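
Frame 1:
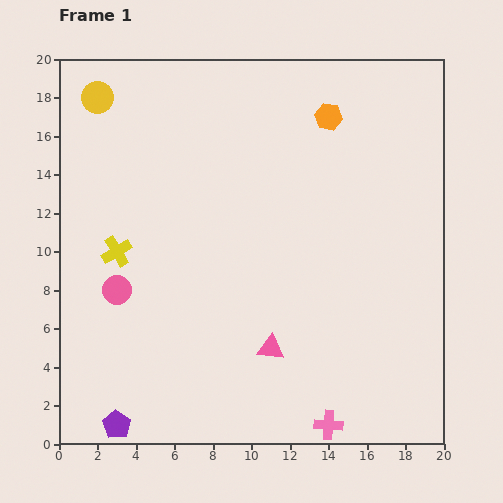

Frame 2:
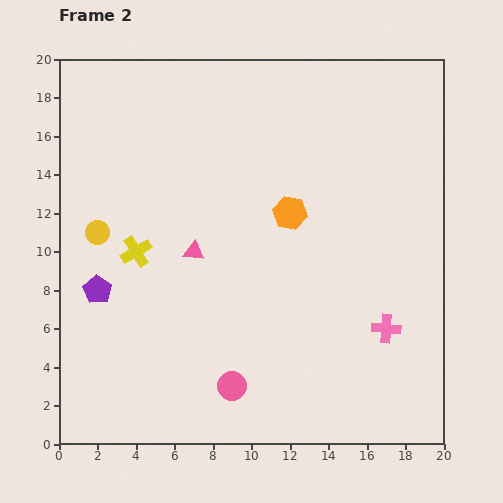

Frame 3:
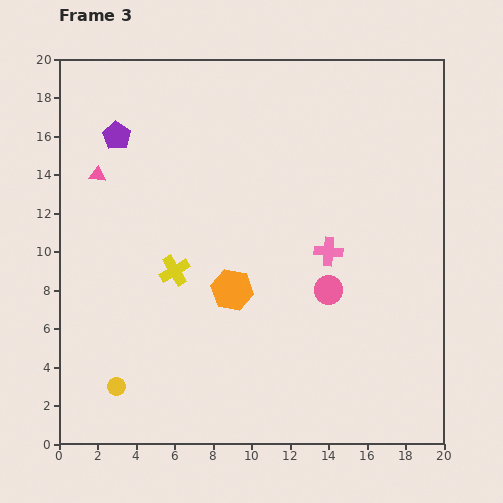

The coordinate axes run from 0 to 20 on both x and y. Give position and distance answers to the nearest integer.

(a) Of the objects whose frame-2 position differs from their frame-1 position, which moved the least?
the yellow cross

(moved 1)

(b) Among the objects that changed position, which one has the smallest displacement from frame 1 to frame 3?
the yellow cross

(moved 3)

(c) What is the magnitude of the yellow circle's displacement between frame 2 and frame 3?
8

The yellow circle moved from (2, 11) to (3, 3), a distance of √(1² + 8²) ≈ 8.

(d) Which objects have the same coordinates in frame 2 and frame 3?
none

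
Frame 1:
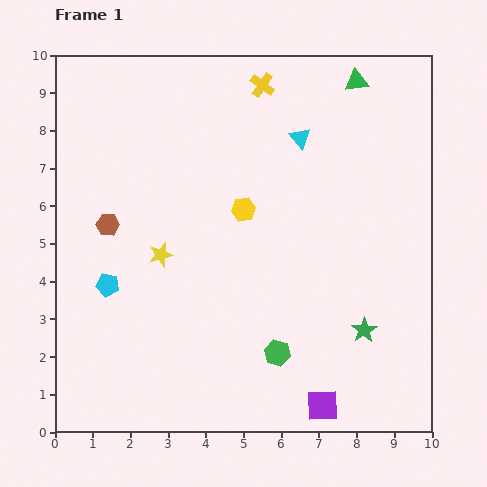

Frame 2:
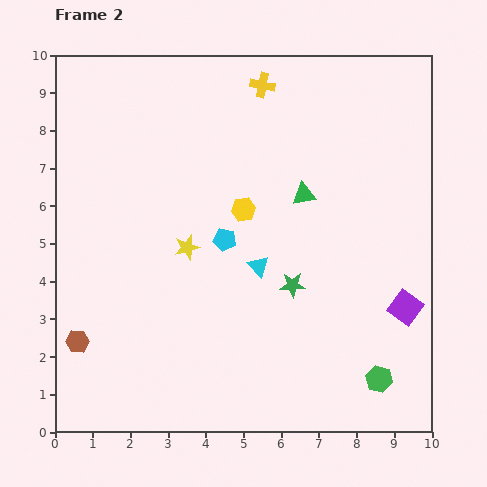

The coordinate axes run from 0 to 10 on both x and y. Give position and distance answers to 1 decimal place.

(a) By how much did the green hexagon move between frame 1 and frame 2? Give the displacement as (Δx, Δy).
(2.7, -0.7)

The green hexagon was at (5.9, 2.1) in frame 1 and (8.6, 1.4) in frame 2.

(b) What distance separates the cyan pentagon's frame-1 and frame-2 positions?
3.3

The cyan pentagon moved from (1.4, 3.9) to (4.5, 5.1), a distance of √(3.1² + 1.2²) ≈ 3.3.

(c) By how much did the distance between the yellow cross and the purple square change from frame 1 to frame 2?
-1.6

Distance in frame 1: 8.6. Distance in frame 2: 7.0.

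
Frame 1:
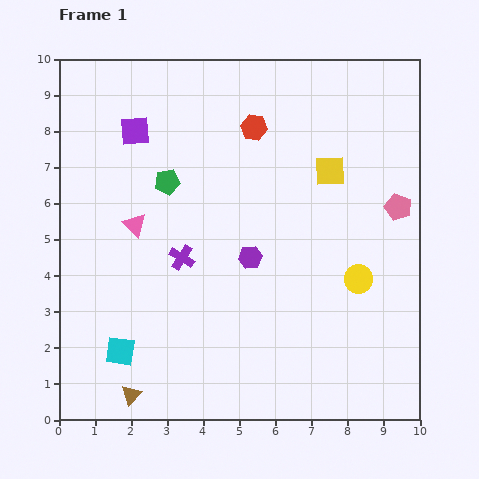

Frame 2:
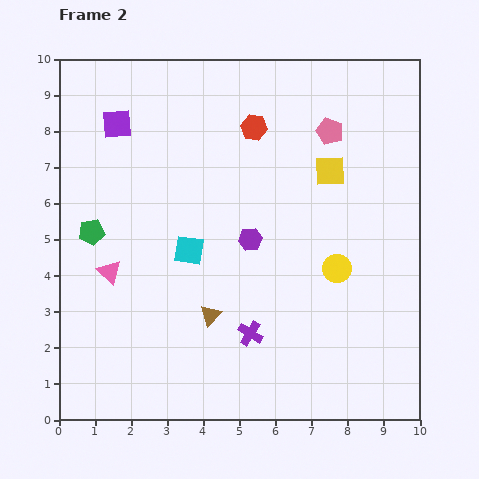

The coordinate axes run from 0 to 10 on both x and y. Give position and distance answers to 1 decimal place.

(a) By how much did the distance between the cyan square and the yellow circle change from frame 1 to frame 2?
-2.8

Distance in frame 1: 6.9. Distance in frame 2: 4.1.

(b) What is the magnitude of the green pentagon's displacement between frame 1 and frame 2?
2.5

The green pentagon moved from (3.0, 6.6) to (0.9, 5.2), a distance of √(2.1² + 1.4²) ≈ 2.5.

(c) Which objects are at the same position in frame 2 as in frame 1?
the yellow square, the red hexagon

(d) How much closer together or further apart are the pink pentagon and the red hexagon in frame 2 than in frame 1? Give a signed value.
-2.5

Distance in frame 1: 4.6. Distance in frame 2: 2.1.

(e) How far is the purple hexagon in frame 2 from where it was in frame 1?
0.5

The purple hexagon moved from (5.3, 4.5) to (5.3, 5.0), a distance of √(0.0² + 0.5²) ≈ 0.5.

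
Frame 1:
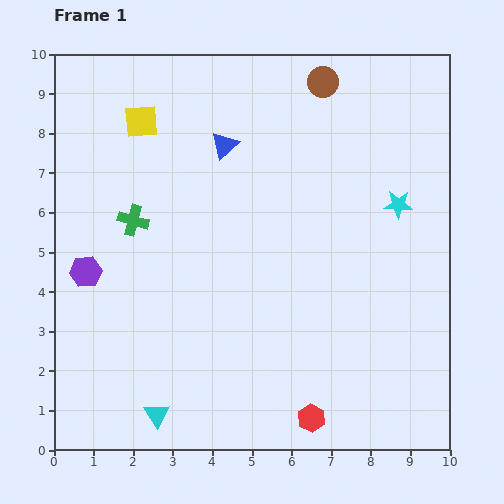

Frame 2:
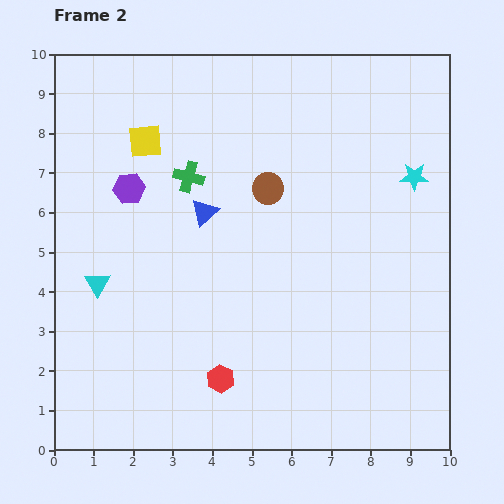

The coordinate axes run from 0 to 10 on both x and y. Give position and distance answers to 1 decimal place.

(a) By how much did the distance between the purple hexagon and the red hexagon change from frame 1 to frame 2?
-1.5

Distance in frame 1: 6.8. Distance in frame 2: 5.3.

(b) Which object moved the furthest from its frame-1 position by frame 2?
the cyan triangle

(moved 3.6; next 3.0)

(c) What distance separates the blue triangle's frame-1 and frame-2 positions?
1.8

The blue triangle moved from (4.3, 7.7) to (3.8, 6.0), a distance of √(0.5² + 1.7²) ≈ 1.8.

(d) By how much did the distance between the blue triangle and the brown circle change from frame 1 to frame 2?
-1.3

Distance in frame 1: 3.0. Distance in frame 2: 1.7.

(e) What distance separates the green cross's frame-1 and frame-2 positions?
1.8

The green cross moved from (2.0, 5.8) to (3.4, 6.9), a distance of √(1.4² + 1.1²) ≈ 1.8.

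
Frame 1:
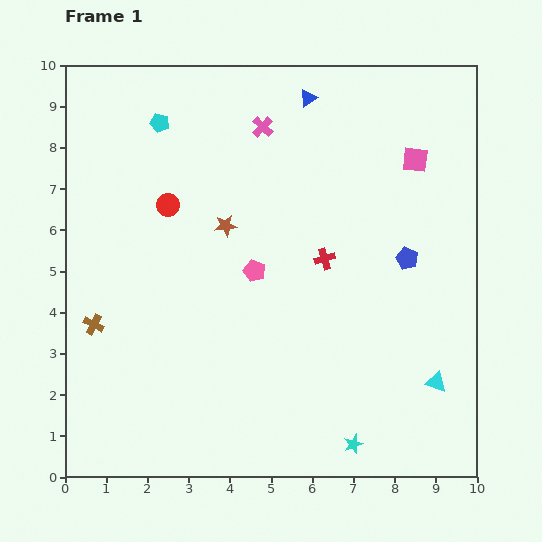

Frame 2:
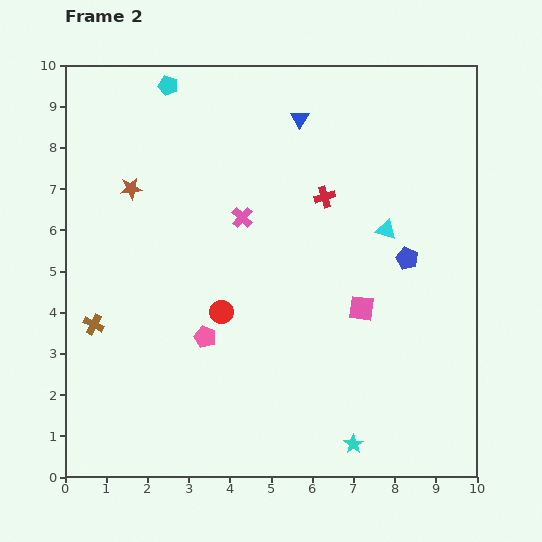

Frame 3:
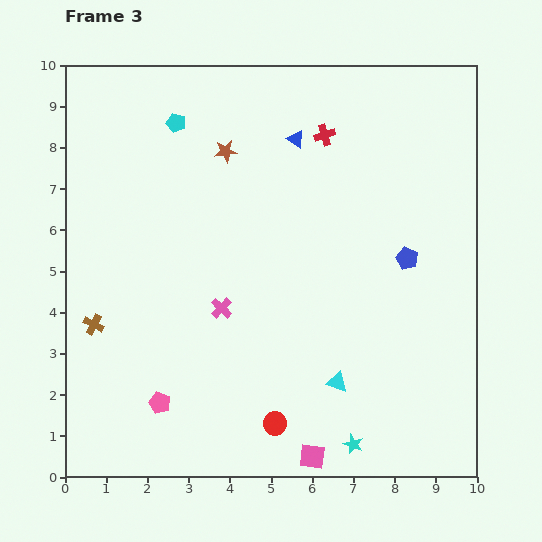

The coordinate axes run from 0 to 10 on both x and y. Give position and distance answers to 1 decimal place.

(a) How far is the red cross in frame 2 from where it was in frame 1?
1.5

The red cross moved from (6.3, 5.3) to (6.3, 6.8), a distance of √(0.0² + 1.5²) ≈ 1.5.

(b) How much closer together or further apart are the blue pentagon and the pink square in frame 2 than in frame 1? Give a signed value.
-0.8

Distance in frame 1: 2.4. Distance in frame 2: 1.6.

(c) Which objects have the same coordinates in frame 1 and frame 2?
the brown cross, the blue pentagon, the cyan star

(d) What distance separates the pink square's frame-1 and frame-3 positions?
7.6

The pink square moved from (8.5, 7.7) to (6.0, 0.5), a distance of √(2.5² + 7.2²) ≈ 7.6.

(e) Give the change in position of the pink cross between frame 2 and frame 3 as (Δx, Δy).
(-0.5, -2.2)

The pink cross was at (4.3, 6.3) in frame 2 and (3.8, 4.1) in frame 3.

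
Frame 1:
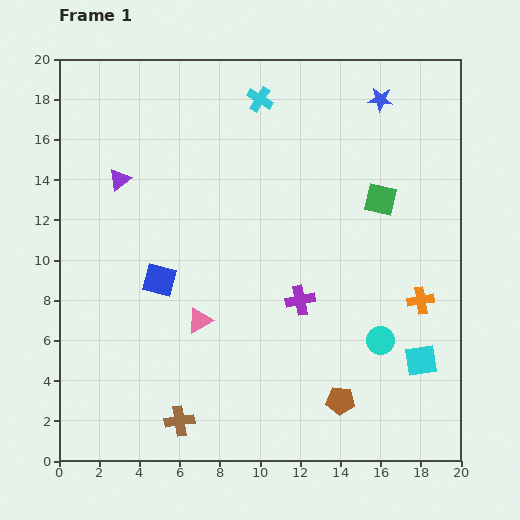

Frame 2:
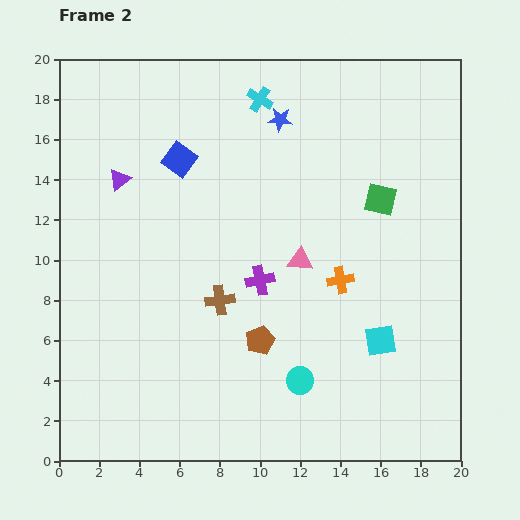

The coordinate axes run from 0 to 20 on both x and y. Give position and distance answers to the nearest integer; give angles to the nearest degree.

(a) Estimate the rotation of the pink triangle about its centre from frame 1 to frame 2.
33° clockwise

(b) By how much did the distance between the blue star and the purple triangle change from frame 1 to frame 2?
-5

Distance in frame 1: 14. Distance in frame 2: 9.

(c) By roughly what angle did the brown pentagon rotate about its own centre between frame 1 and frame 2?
30° counter-clockwise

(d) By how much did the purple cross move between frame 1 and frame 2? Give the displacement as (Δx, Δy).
(-2, 1)

The purple cross was at (12, 8) in frame 1 and (10, 9) in frame 2.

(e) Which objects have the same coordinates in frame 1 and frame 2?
the purple triangle, the green square, the cyan cross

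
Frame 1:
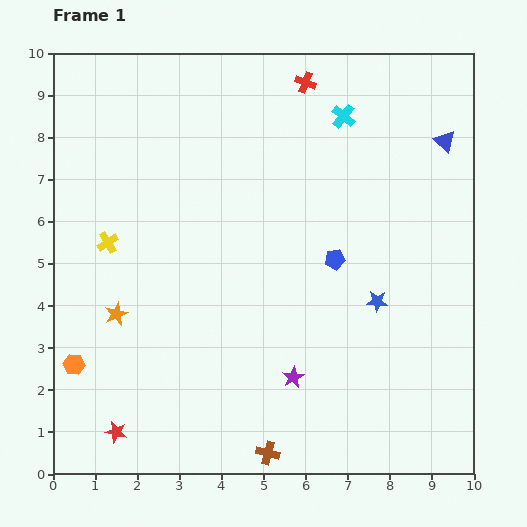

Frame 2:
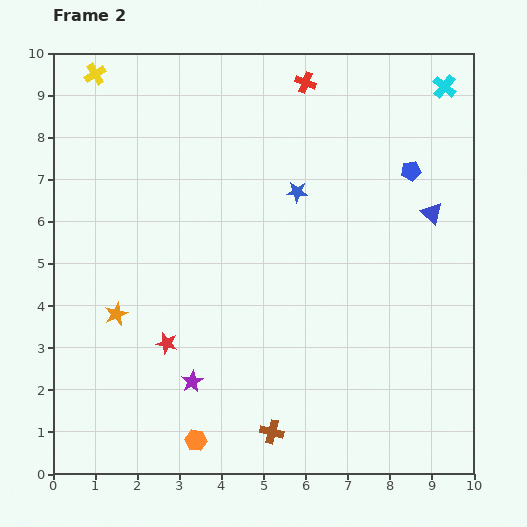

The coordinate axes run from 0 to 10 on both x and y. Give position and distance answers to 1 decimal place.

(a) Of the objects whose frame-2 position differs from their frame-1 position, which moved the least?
the brown cross

(moved 0.5)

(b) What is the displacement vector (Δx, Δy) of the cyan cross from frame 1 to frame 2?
(2.4, 0.7)

The cyan cross was at (6.9, 8.5) in frame 1 and (9.3, 9.2) in frame 2.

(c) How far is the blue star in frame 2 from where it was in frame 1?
3.2

The blue star moved from (7.7, 4.1) to (5.8, 6.7), a distance of √(1.9² + 2.6²) ≈ 3.2.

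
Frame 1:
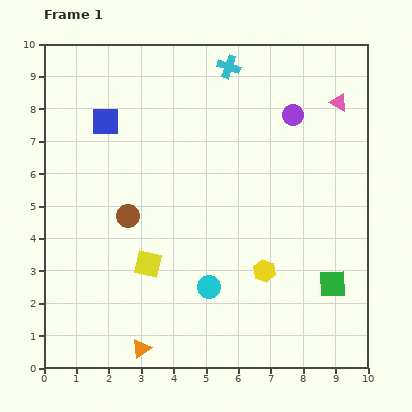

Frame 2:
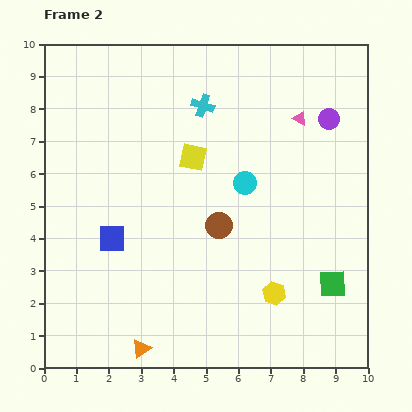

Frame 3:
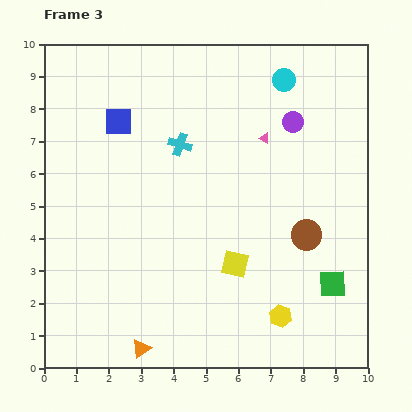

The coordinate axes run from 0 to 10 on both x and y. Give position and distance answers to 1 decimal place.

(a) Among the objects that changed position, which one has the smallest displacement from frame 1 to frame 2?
the yellow hexagon

(moved 0.8)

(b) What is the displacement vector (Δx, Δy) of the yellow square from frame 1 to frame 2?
(1.4, 3.3)

The yellow square was at (3.2, 3.2) in frame 1 and (4.6, 6.5) in frame 2.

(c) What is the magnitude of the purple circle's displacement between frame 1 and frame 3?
0.2

The purple circle moved from (7.7, 7.8) to (7.7, 7.6), a distance of √(0.0² + 0.2²) ≈ 0.2.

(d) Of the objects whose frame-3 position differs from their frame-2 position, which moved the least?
the yellow hexagon

(moved 0.7)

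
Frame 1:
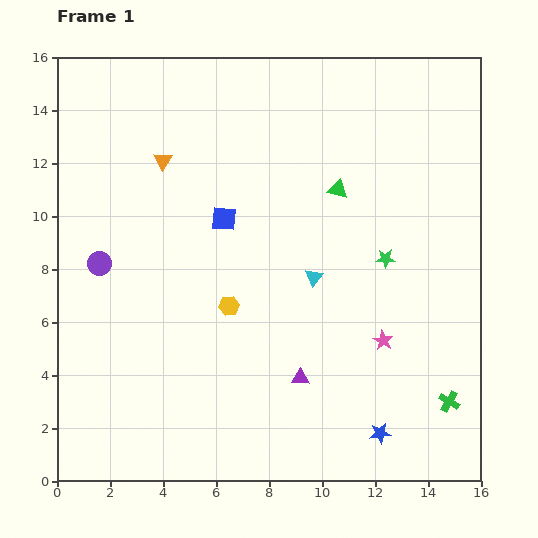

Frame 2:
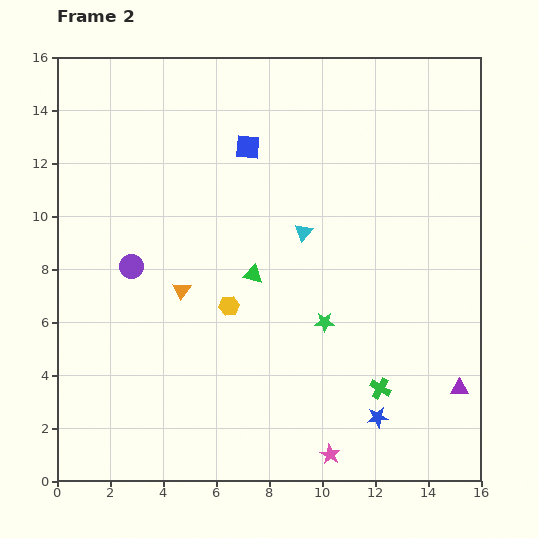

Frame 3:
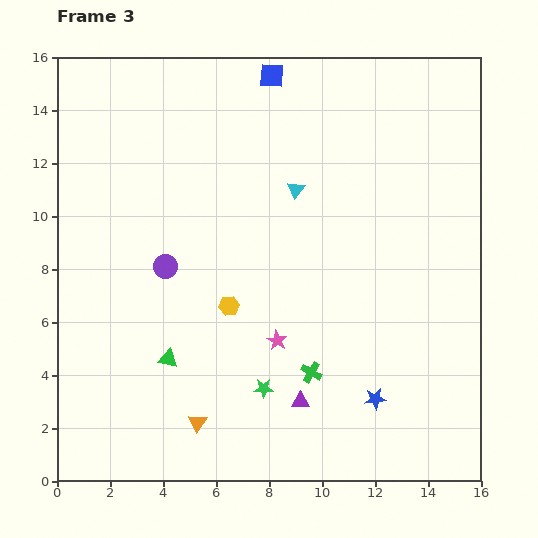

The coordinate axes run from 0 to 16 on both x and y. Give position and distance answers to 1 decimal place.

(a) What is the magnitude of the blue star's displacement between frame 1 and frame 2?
0.6

The blue star moved from (12.2, 1.8) to (12.1, 2.4), a distance of √(0.1² + 0.6²) ≈ 0.6.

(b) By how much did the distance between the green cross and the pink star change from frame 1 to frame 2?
-0.3

Distance in frame 1: 3.4. Distance in frame 2: 3.1.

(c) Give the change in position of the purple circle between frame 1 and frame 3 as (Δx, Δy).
(2.5, -0.1)

The purple circle was at (1.6, 8.2) in frame 1 and (4.1, 8.1) in frame 3.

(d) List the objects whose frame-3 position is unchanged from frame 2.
the yellow hexagon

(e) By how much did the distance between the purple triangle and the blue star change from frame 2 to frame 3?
-0.5

Distance in frame 2: 3.3. Distance in frame 3: 2.8.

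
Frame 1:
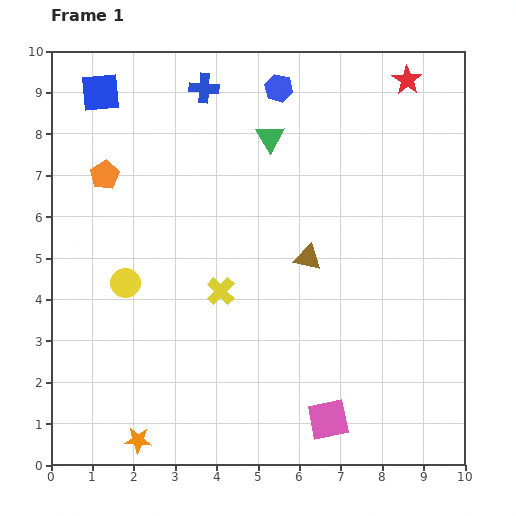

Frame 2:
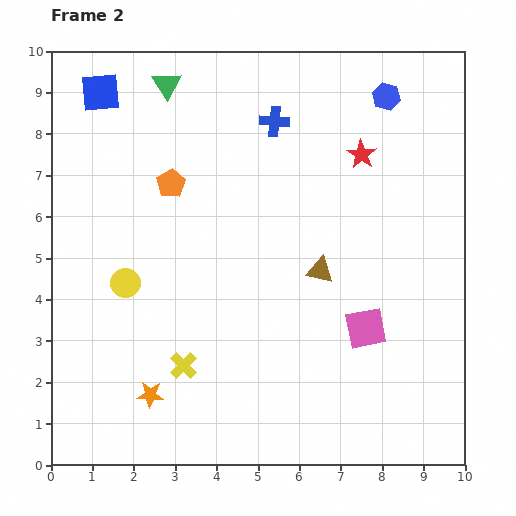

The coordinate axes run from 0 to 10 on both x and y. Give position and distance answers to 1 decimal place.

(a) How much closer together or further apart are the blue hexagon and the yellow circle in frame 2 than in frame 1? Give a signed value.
+1.7

Distance in frame 1: 6.0. Distance in frame 2: 7.7.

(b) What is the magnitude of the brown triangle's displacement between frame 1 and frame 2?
0.4

The brown triangle moved from (6.2, 5.0) to (6.5, 4.7), a distance of √(0.3² + 0.3²) ≈ 0.4.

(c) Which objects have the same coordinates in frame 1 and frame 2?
the blue square, the yellow circle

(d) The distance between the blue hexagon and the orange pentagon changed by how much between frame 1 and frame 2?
+0.9

Distance in frame 1: 4.7. Distance in frame 2: 5.6.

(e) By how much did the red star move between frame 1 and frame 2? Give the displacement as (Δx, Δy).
(-1.1, -1.8)

The red star was at (8.6, 9.3) in frame 1 and (7.5, 7.5) in frame 2.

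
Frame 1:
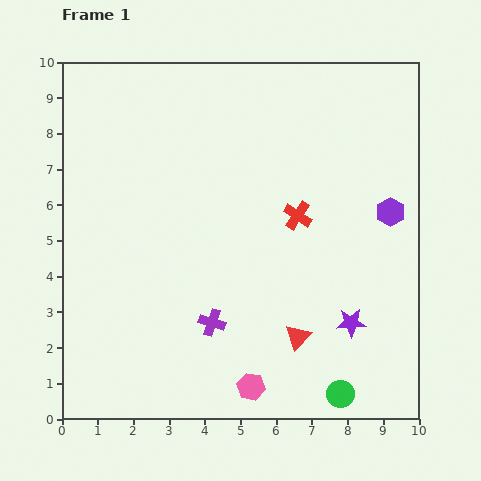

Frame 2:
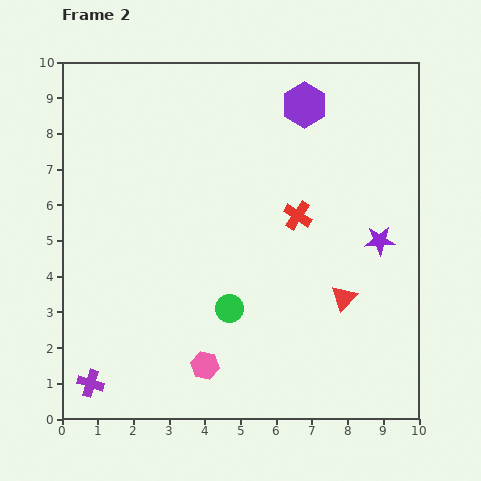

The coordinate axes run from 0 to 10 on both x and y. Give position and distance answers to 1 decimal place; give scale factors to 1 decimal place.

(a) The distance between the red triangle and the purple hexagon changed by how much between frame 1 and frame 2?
+1.1

Distance in frame 1: 4.4. Distance in frame 2: 5.5.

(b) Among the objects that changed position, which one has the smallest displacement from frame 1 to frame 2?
the pink hexagon

(moved 1.4)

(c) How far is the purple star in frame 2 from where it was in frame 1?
2.4

The purple star moved from (8.1, 2.7) to (8.9, 5.0), a distance of √(0.8² + 2.3²) ≈ 2.4.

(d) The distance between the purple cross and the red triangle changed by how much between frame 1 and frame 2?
+5.1

Distance in frame 1: 2.4. Distance in frame 2: 7.5.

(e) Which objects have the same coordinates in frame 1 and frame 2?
the red cross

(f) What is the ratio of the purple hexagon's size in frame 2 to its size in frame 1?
1.6×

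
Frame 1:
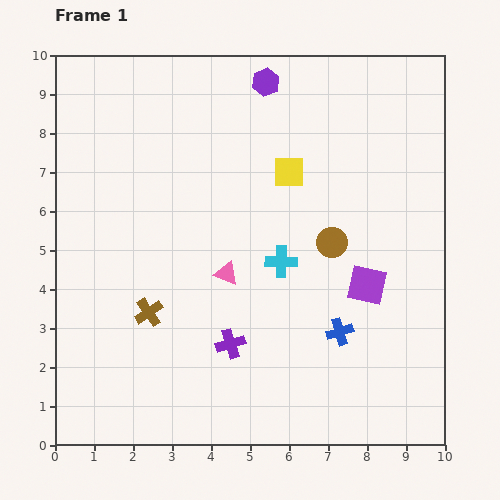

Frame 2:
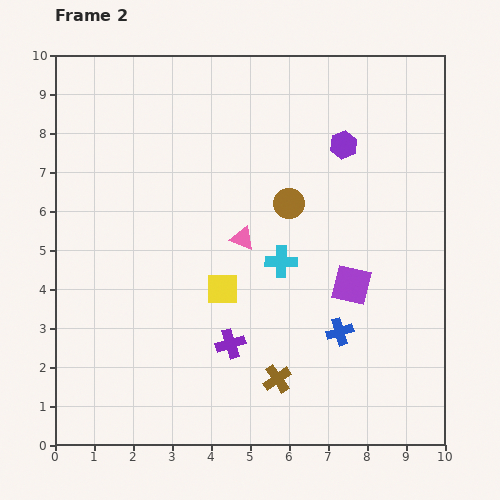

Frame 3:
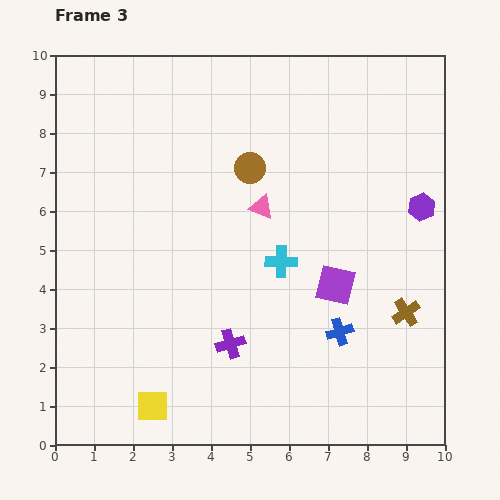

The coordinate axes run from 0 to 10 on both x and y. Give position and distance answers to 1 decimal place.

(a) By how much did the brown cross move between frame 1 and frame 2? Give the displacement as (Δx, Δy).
(3.3, -1.7)

The brown cross was at (2.4, 3.4) in frame 1 and (5.7, 1.7) in frame 2.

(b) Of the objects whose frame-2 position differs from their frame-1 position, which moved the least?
the purple square

(moved 0.4)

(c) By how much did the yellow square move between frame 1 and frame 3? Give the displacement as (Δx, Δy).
(-3.5, -6.0)

The yellow square was at (6.0, 7.0) in frame 1 and (2.5, 1.0) in frame 3.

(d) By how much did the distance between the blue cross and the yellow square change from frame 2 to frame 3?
+2.0

Distance in frame 2: 3.2. Distance in frame 3: 5.2.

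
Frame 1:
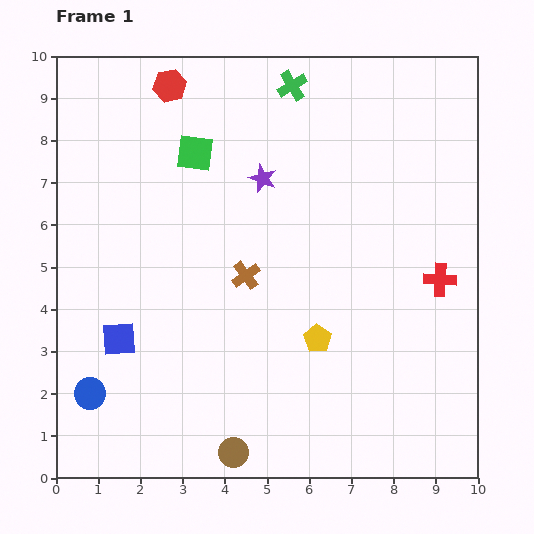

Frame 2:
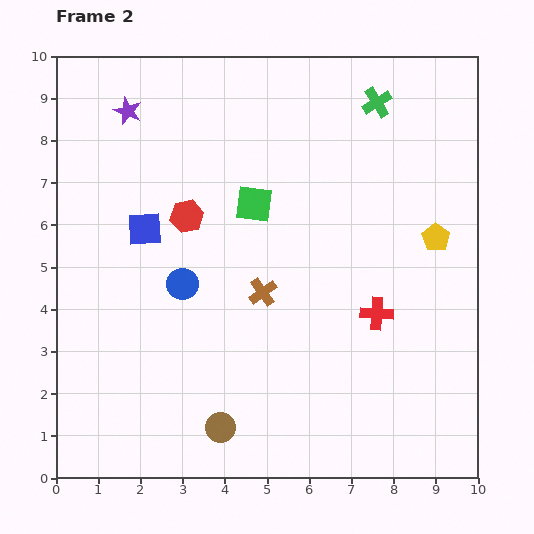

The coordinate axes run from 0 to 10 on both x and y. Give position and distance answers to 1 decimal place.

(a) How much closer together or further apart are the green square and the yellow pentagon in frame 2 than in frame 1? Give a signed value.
-0.9

Distance in frame 1: 5.3. Distance in frame 2: 4.4.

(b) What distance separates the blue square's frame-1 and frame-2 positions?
2.7

The blue square moved from (1.5, 3.3) to (2.1, 5.9), a distance of √(0.6² + 2.6²) ≈ 2.7.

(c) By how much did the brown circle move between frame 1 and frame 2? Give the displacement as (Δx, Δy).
(-0.3, 0.6)

The brown circle was at (4.2, 0.6) in frame 1 and (3.9, 1.2) in frame 2.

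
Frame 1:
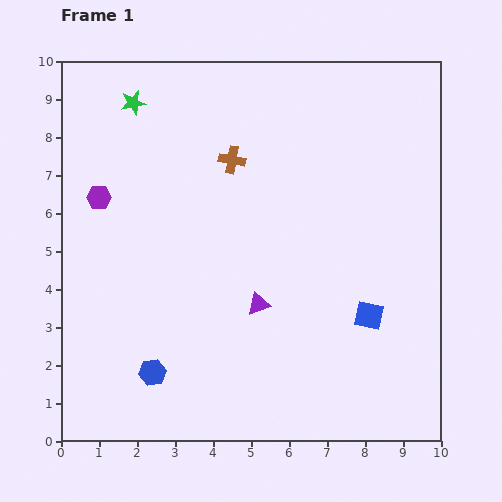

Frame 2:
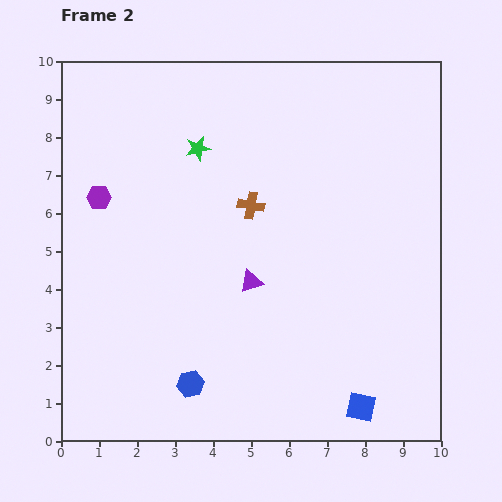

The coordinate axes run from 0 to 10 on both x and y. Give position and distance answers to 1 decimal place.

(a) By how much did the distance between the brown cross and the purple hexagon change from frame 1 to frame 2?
+0.4

Distance in frame 1: 3.6. Distance in frame 2: 4.0.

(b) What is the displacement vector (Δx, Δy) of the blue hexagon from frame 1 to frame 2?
(1.0, -0.3)

The blue hexagon was at (2.4, 1.8) in frame 1 and (3.4, 1.5) in frame 2.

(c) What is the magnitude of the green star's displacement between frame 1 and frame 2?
2.1

The green star moved from (1.9, 8.9) to (3.6, 7.7), a distance of √(1.7² + 1.2²) ≈ 2.1.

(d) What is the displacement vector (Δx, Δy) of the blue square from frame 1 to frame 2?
(-0.2, -2.4)

The blue square was at (8.1, 3.3) in frame 1 and (7.9, 0.9) in frame 2.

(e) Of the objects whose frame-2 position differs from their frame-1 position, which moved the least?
the purple triangle

(moved 0.6)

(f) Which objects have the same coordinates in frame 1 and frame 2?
the purple hexagon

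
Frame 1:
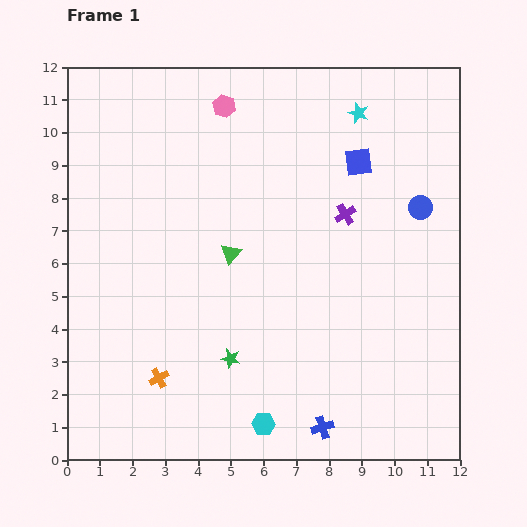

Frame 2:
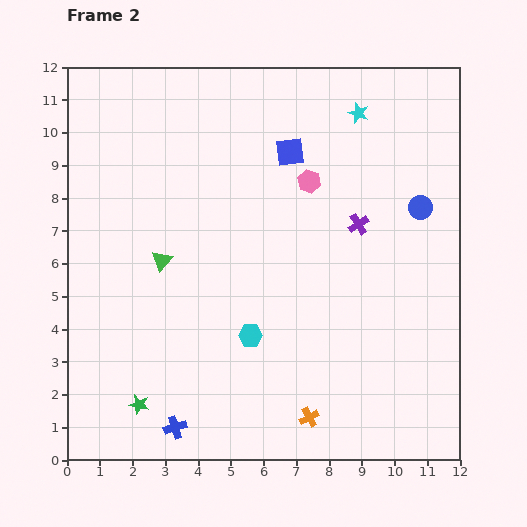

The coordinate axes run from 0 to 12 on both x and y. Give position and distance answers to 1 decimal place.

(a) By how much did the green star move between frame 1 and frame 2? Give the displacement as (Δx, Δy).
(-2.8, -1.4)

The green star was at (5.0, 3.1) in frame 1 and (2.2, 1.7) in frame 2.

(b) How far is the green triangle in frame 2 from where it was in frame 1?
2.1

The green triangle moved from (5.0, 6.3) to (2.9, 6.1), a distance of √(2.1² + 0.2²) ≈ 2.1.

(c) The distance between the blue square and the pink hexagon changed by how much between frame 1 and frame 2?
-3.3

Distance in frame 1: 4.4. Distance in frame 2: 1.1.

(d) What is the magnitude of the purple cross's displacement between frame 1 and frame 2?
0.5

The purple cross moved from (8.5, 7.5) to (8.9, 7.2), a distance of √(0.4² + 0.3²) ≈ 0.5.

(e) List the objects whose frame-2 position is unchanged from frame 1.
the blue circle, the cyan star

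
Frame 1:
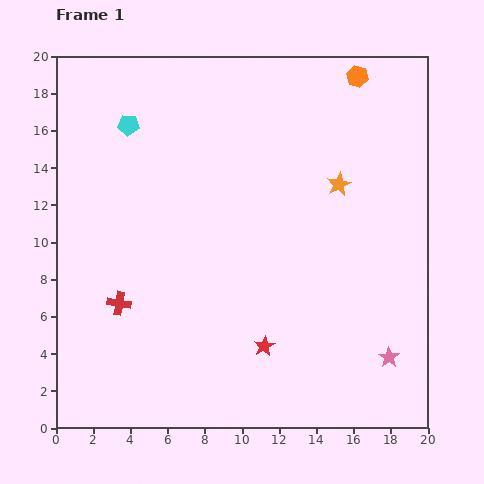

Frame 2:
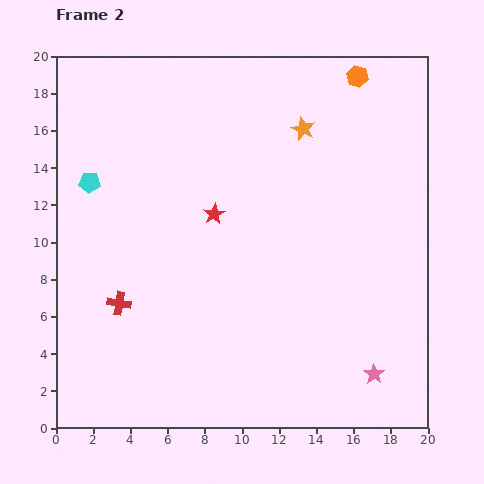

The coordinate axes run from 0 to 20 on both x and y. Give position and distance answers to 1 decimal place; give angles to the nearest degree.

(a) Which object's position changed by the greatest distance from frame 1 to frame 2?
the red star

(moved 7.6; next 3.7)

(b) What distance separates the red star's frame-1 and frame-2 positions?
7.6

The red star moved from (11.2, 4.4) to (8.5, 11.5), a distance of √(2.7² + 7.1²) ≈ 7.6.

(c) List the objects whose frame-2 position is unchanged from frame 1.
the orange hexagon, the red cross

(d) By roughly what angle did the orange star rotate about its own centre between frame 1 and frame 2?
19° counter-clockwise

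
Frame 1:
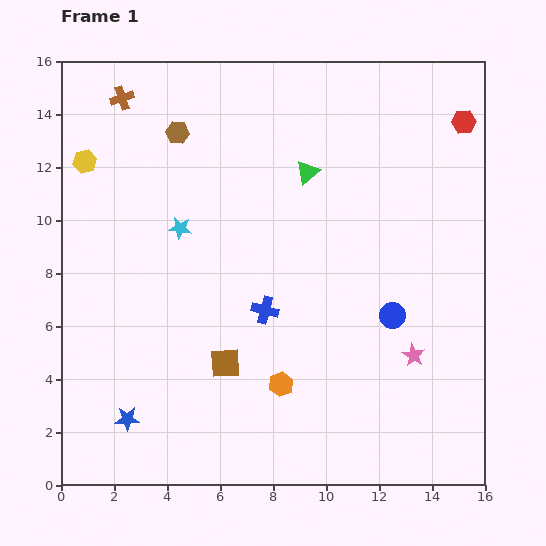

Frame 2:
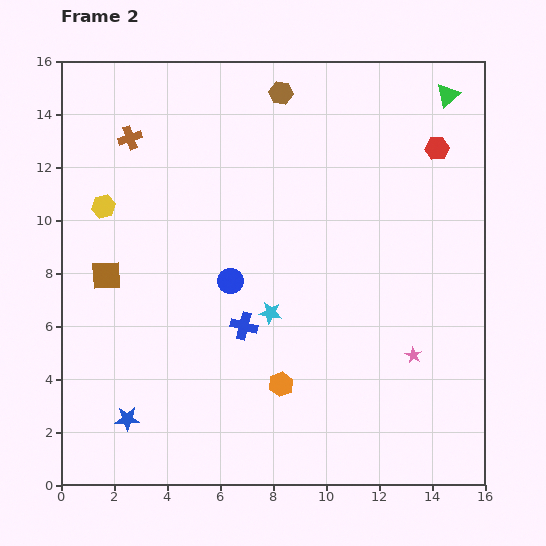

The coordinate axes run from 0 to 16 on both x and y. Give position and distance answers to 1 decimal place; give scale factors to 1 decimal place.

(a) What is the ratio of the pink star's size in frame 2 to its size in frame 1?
0.7×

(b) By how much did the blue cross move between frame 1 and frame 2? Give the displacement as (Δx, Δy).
(-0.8, -0.6)

The blue cross was at (7.7, 6.6) in frame 1 and (6.9, 6.0) in frame 2.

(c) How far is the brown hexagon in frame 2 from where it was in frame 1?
4.2

The brown hexagon moved from (4.4, 13.3) to (8.3, 14.8), a distance of √(3.9² + 1.5²) ≈ 4.2.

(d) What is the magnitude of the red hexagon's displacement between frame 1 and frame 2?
1.4

The red hexagon moved from (15.2, 13.7) to (14.2, 12.7), a distance of √(1.0² + 1.0²) ≈ 1.4.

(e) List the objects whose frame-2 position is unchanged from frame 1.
the pink star, the blue star, the orange hexagon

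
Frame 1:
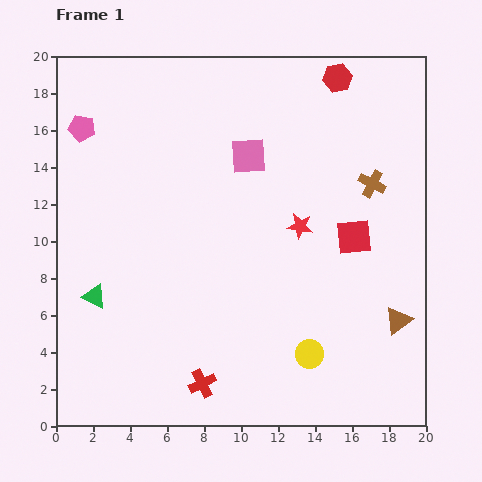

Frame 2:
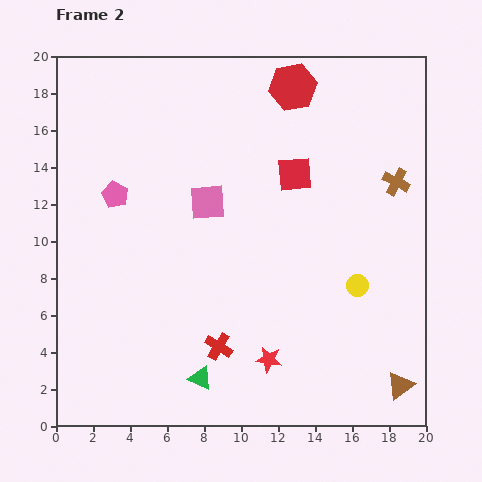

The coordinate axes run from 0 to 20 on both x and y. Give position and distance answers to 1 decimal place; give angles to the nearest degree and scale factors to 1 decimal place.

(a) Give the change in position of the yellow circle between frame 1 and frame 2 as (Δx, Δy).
(2.6, 3.7)

The yellow circle was at (13.7, 3.9) in frame 1 and (16.3, 7.6) in frame 2.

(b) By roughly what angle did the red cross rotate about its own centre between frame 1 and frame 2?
33° counter-clockwise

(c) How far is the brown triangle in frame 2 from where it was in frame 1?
3.5

The brown triangle moved from (18.5, 5.7) to (18.6, 2.2), a distance of √(0.1² + 3.5²) ≈ 3.5.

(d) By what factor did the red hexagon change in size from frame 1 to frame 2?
1.6×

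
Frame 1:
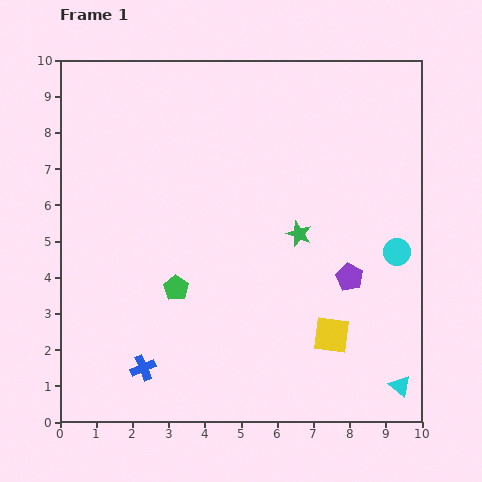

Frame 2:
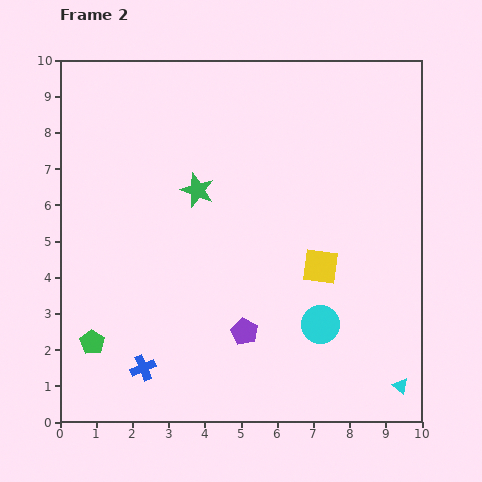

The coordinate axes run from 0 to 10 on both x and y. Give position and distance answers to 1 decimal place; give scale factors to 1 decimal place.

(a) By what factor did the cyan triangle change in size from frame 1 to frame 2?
0.7×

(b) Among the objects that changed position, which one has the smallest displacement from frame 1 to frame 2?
the yellow square

(moved 1.9)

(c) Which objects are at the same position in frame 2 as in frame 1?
the cyan triangle, the blue cross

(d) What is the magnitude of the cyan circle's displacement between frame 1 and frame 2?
2.9

The cyan circle moved from (9.3, 4.7) to (7.2, 2.7), a distance of √(2.1² + 2.0²) ≈ 2.9.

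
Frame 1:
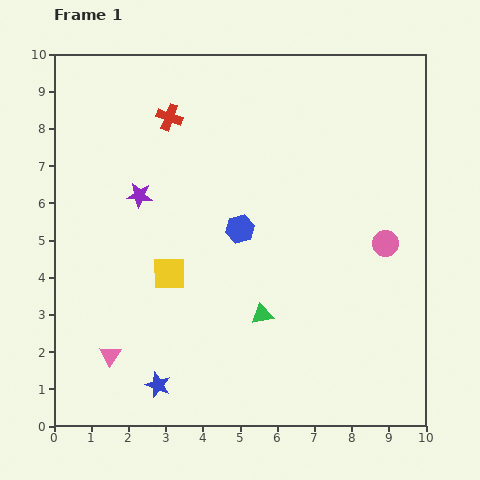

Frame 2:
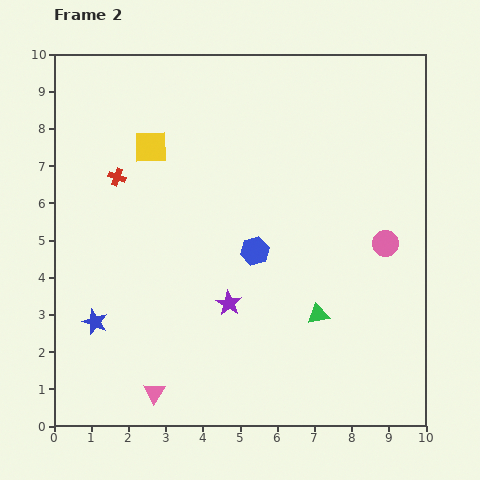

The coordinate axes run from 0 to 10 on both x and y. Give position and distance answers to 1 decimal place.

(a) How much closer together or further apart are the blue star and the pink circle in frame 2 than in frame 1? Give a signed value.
+0.9

Distance in frame 1: 7.2. Distance in frame 2: 8.1.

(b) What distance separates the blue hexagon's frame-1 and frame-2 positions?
0.7

The blue hexagon moved from (5.0, 5.3) to (5.4, 4.7), a distance of √(0.4² + 0.6²) ≈ 0.7.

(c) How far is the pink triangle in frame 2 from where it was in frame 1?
1.6

The pink triangle moved from (1.5, 1.9) to (2.7, 0.9), a distance of √(1.2² + 1.0²) ≈ 1.6.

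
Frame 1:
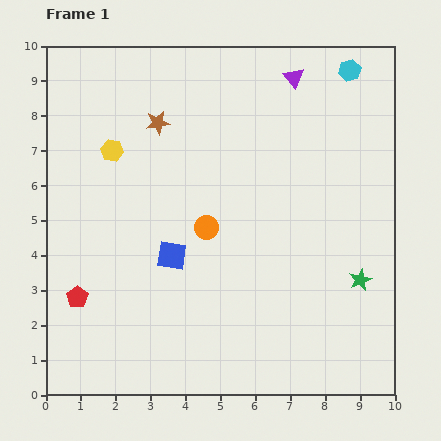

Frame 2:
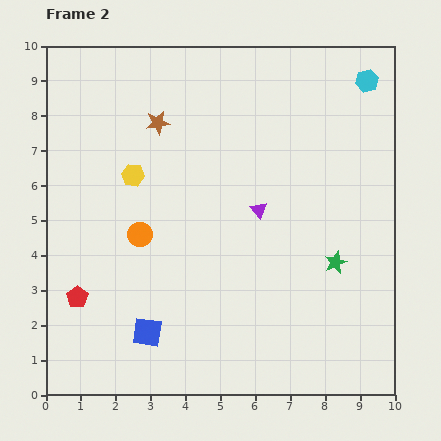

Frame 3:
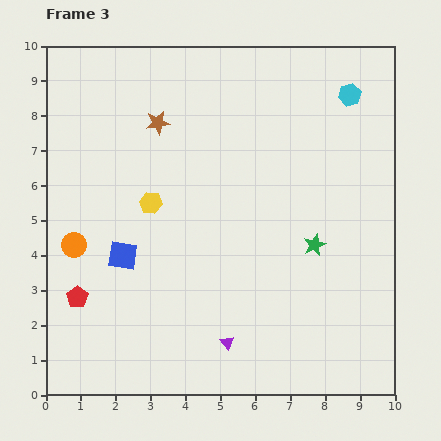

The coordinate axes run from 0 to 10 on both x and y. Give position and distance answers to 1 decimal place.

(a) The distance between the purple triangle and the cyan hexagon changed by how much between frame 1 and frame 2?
+3.2

Distance in frame 1: 1.6. Distance in frame 2: 4.8.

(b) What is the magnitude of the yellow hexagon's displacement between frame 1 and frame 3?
1.9

The yellow hexagon moved from (1.9, 7.0) to (3.0, 5.5), a distance of √(1.1² + 1.5²) ≈ 1.9.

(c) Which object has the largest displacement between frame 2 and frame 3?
the purple triangle

(moved 3.9; next 2.3)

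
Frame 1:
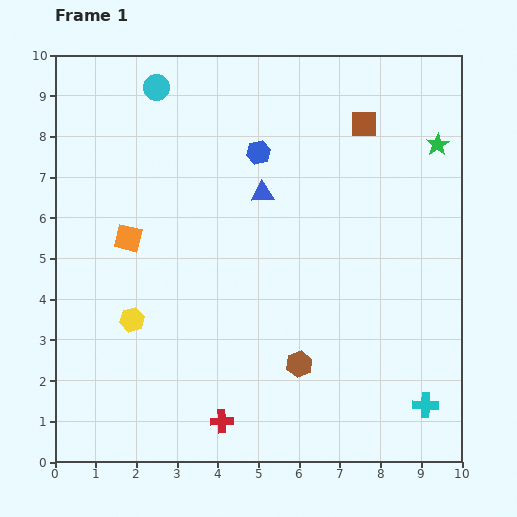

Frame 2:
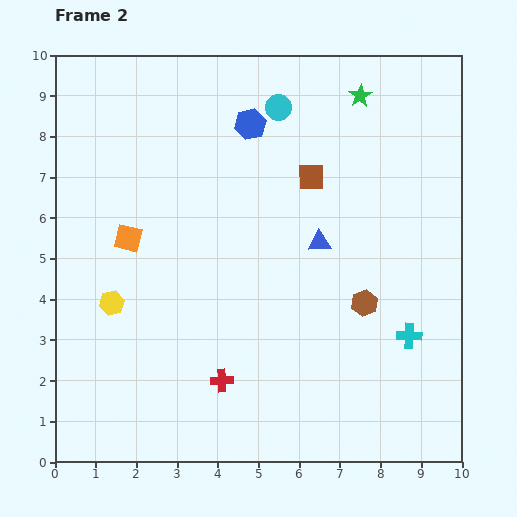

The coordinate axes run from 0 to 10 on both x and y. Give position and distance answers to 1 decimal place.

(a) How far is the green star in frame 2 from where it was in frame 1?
2.2

The green star moved from (9.4, 7.8) to (7.5, 9.0), a distance of √(1.9² + 1.2²) ≈ 2.2.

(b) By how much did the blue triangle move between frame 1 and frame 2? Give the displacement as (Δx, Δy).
(1.4, -1.2)

The blue triangle was at (5.1, 6.6) in frame 1 and (6.5, 5.4) in frame 2.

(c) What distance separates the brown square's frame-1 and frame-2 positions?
1.8

The brown square moved from (7.6, 8.3) to (6.3, 7.0), a distance of √(1.3² + 1.3²) ≈ 1.8.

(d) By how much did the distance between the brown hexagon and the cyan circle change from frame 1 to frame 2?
-2.4

Distance in frame 1: 7.6. Distance in frame 2: 5.2.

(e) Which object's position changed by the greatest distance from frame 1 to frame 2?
the cyan circle

(moved 3.0; next 2.2)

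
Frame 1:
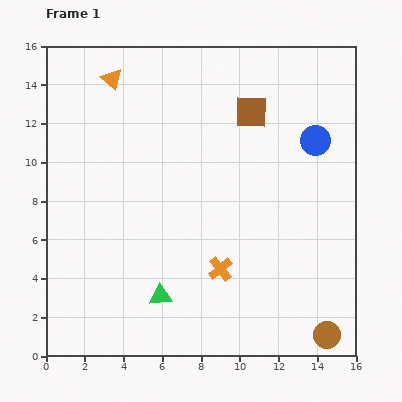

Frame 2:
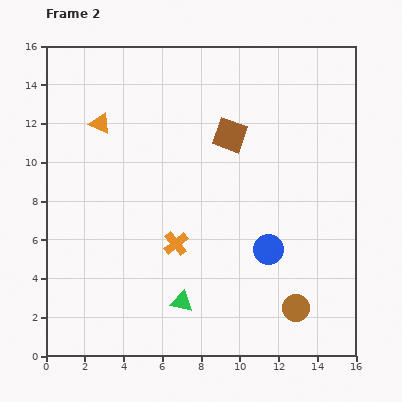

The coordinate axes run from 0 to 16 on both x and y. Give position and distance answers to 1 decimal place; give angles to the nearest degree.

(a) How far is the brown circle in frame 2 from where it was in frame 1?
2.1

The brown circle moved from (14.5, 1.1) to (12.9, 2.5), a distance of √(1.6² + 1.4²) ≈ 2.1.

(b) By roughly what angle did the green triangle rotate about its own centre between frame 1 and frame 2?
19° clockwise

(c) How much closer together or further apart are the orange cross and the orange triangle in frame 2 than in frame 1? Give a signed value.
-4.0

Distance in frame 1: 11.3. Distance in frame 2: 7.3.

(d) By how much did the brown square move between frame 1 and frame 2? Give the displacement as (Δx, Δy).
(-1.1, -1.2)

The brown square was at (10.6, 12.6) in frame 1 and (9.5, 11.4) in frame 2.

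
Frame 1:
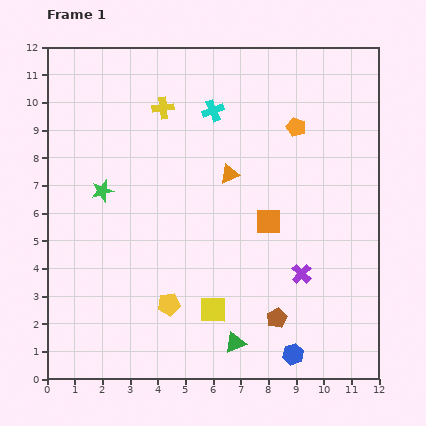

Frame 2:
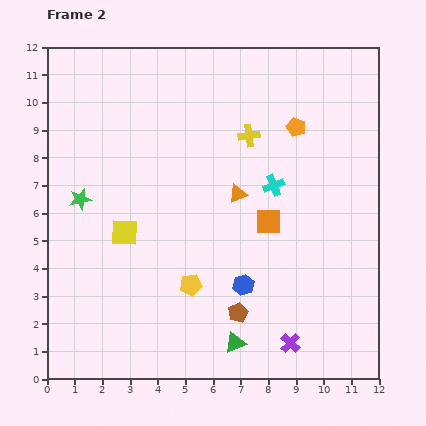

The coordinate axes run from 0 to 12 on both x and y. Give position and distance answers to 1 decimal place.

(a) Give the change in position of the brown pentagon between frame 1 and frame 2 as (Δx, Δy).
(-1.4, 0.2)

The brown pentagon was at (8.3, 2.2) in frame 1 and (6.9, 2.4) in frame 2.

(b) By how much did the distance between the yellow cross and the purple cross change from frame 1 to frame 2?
-0.2

Distance in frame 1: 7.8. Distance in frame 2: 7.6.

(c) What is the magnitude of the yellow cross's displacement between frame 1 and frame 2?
3.3

The yellow cross moved from (4.2, 9.8) to (7.3, 8.8), a distance of √(3.1² + 1.0²) ≈ 3.3.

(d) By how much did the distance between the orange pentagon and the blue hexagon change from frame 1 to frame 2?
-2.2

Distance in frame 1: 8.2. Distance in frame 2: 6.0.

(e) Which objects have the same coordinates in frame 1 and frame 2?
the orange pentagon, the green triangle, the orange square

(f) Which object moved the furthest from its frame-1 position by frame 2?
the yellow square

(moved 4.3; next 3.5)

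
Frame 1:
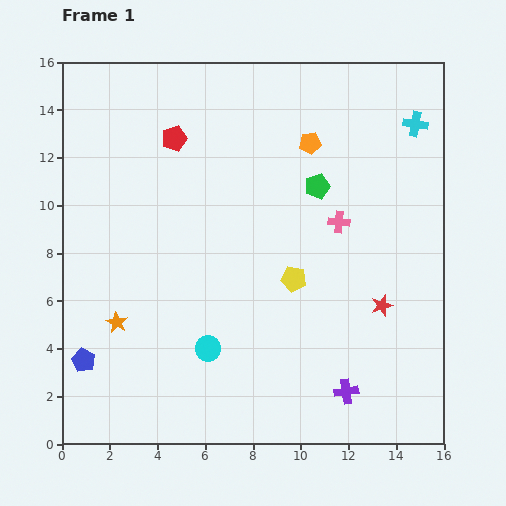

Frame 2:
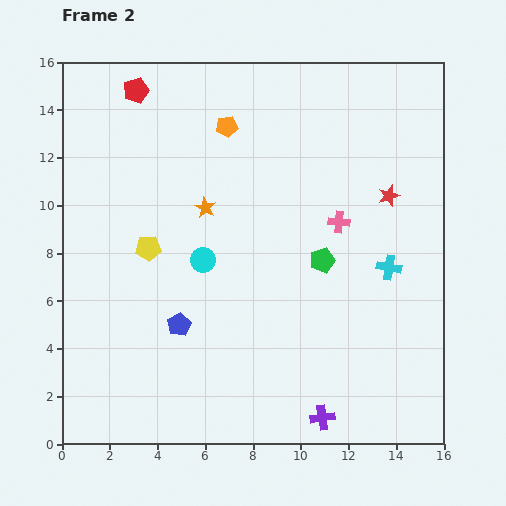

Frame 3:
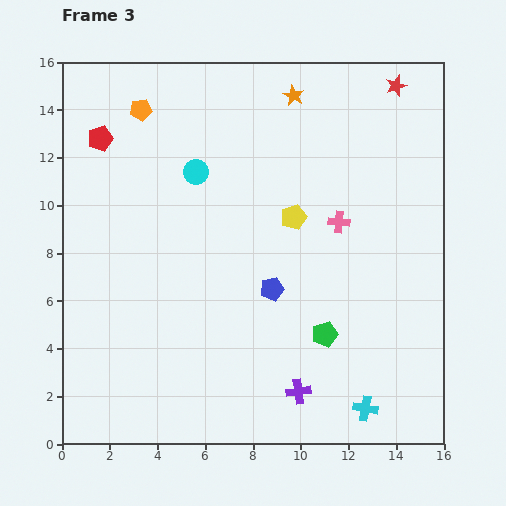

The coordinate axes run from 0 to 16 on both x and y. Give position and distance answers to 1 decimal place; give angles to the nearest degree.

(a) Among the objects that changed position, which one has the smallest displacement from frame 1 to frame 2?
the purple cross

(moved 1.5)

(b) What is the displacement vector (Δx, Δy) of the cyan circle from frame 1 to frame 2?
(-0.2, 3.7)

The cyan circle was at (6.1, 4.0) in frame 1 and (5.9, 7.7) in frame 2.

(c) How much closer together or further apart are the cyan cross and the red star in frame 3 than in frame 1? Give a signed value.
+5.9

Distance in frame 1: 7.7. Distance in frame 3: 13.6.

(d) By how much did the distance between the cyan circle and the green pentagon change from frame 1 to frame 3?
+0.5

Distance in frame 1: 8.2. Distance in frame 3: 8.7.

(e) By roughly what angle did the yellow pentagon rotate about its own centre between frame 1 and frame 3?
31° counter-clockwise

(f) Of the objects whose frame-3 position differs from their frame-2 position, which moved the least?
the purple cross

(moved 1.5)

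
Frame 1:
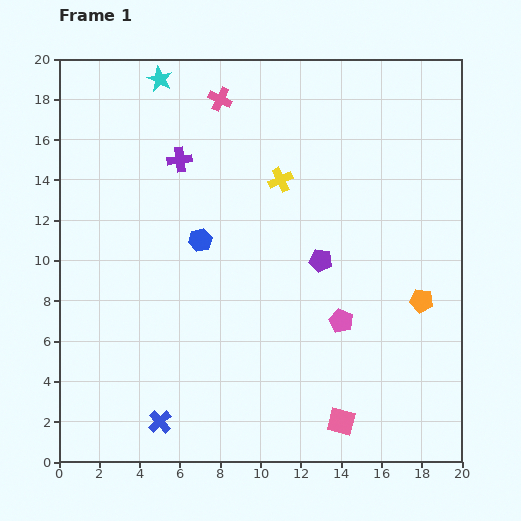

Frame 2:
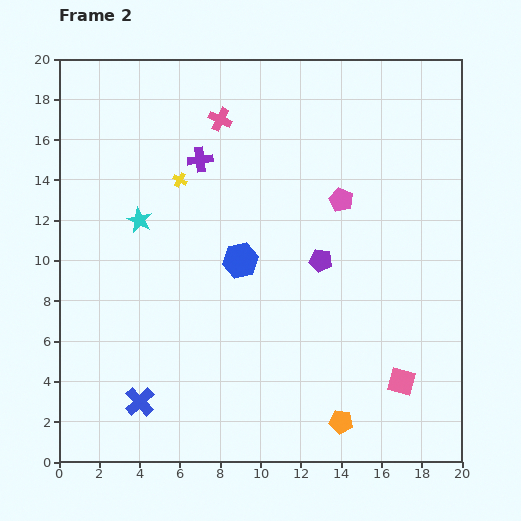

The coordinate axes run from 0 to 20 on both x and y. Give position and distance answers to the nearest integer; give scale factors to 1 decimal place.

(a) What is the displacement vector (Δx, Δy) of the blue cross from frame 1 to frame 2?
(-1, 1)

The blue cross was at (5, 2) in frame 1 and (4, 3) in frame 2.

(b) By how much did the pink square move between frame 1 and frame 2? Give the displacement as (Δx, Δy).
(3, 2)

The pink square was at (14, 2) in frame 1 and (17, 4) in frame 2.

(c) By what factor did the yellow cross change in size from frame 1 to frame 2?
0.6×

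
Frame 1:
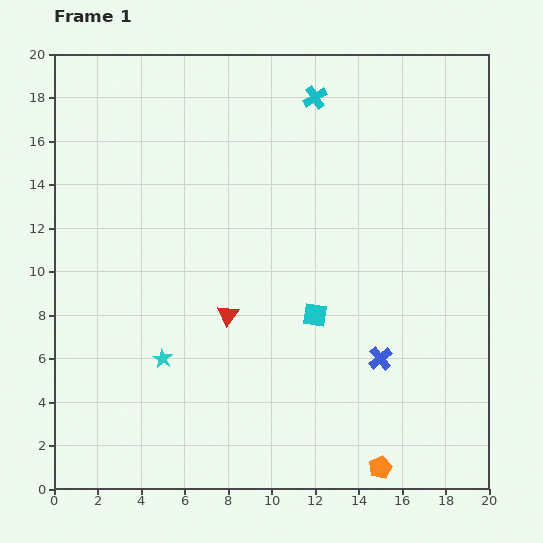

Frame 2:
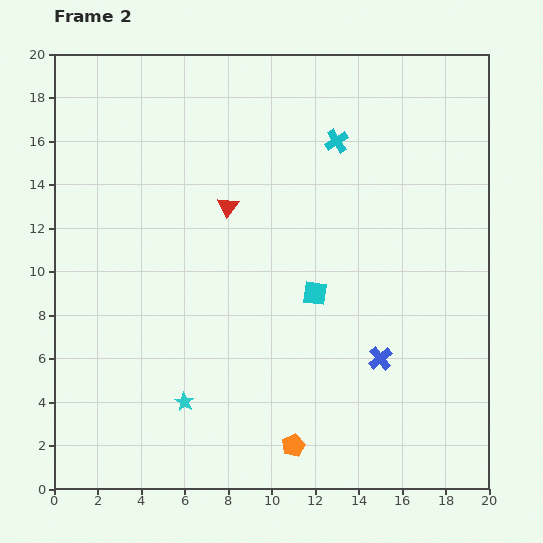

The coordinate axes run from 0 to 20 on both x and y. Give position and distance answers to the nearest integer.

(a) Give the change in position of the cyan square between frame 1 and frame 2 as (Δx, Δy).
(0, 1)

The cyan square was at (12, 8) in frame 1 and (12, 9) in frame 2.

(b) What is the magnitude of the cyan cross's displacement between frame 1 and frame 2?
2

The cyan cross moved from (12, 18) to (13, 16), a distance of √(1² + 2²) ≈ 2.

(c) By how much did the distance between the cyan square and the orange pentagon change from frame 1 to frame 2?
-1

Distance in frame 1: 8. Distance in frame 2: 7.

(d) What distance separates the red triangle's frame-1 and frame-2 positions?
5

The red triangle moved from (8, 8) to (8, 13), a distance of √(0² + 5²) ≈ 5.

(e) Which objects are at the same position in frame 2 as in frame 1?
the blue cross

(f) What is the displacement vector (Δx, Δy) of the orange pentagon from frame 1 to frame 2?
(-4, 1)

The orange pentagon was at (15, 1) in frame 1 and (11, 2) in frame 2.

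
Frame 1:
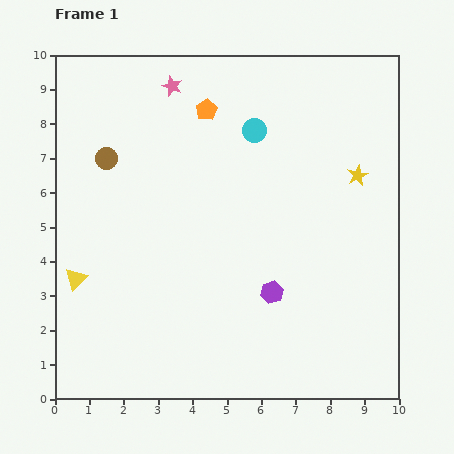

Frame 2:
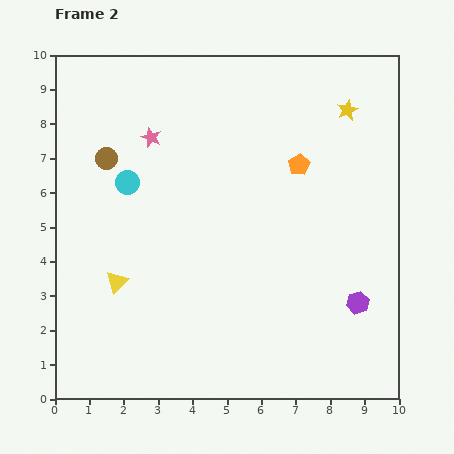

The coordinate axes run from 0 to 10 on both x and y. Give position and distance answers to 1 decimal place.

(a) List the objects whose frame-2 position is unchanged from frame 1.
the brown circle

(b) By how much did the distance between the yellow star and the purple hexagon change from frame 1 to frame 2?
+1.4

Distance in frame 1: 4.2. Distance in frame 2: 5.6.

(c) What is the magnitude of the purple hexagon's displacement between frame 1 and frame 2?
2.5

The purple hexagon moved from (6.3, 3.1) to (8.8, 2.8), a distance of √(2.5² + 0.3²) ≈ 2.5.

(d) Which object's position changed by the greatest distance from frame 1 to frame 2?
the cyan circle

(moved 4.0; next 3.1)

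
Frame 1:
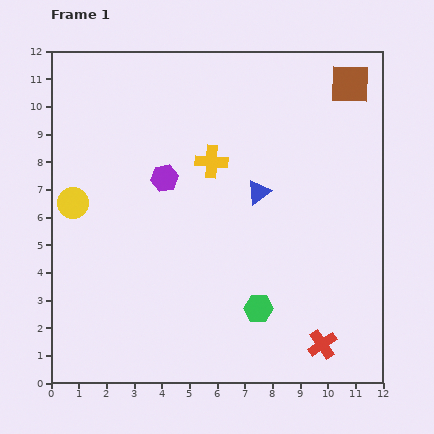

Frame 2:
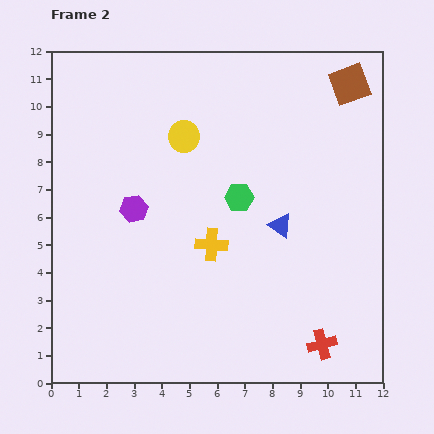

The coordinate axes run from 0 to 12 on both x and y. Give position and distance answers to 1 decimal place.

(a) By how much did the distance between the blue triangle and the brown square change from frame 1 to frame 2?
+0.6

Distance in frame 1: 5.1. Distance in frame 2: 5.7.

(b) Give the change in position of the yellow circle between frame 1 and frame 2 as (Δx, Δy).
(4.0, 2.4)

The yellow circle was at (0.8, 6.5) in frame 1 and (4.8, 8.9) in frame 2.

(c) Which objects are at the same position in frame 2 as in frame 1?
the red cross, the brown square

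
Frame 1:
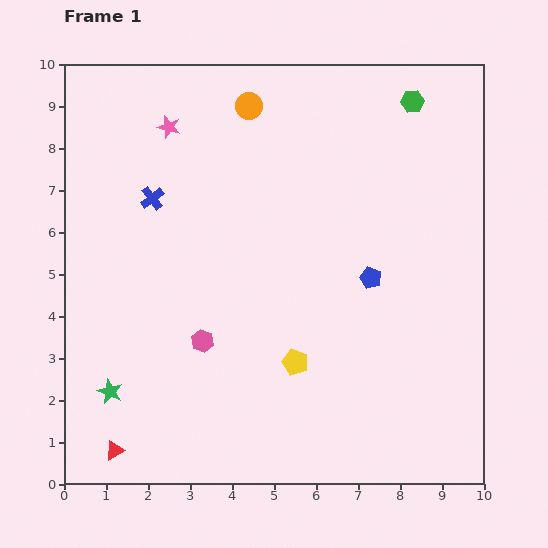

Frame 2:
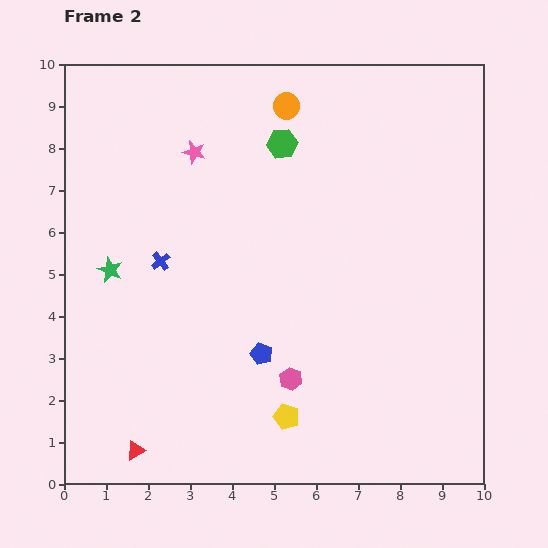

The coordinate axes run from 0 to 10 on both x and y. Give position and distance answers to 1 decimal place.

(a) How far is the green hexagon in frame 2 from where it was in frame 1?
3.3

The green hexagon moved from (8.3, 9.1) to (5.2, 8.1), a distance of √(3.1² + 1.0²) ≈ 3.3.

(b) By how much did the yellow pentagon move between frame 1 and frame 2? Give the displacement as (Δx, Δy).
(-0.2, -1.3)

The yellow pentagon was at (5.5, 2.9) in frame 1 and (5.3, 1.6) in frame 2.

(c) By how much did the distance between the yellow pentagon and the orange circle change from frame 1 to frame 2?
+1.2

Distance in frame 1: 6.2. Distance in frame 2: 7.4.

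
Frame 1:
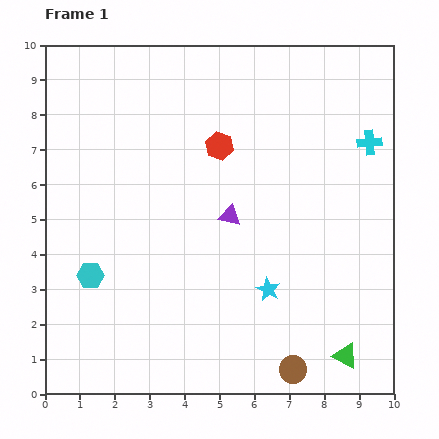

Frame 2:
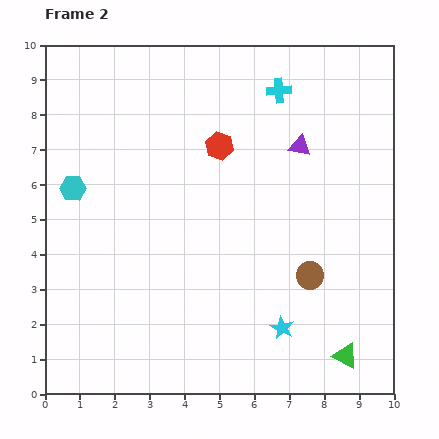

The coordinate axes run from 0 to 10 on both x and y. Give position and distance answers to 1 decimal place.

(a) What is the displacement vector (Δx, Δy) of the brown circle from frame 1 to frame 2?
(0.5, 2.7)

The brown circle was at (7.1, 0.7) in frame 1 and (7.6, 3.4) in frame 2.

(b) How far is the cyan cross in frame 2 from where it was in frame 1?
3.0

The cyan cross moved from (9.3, 7.2) to (6.7, 8.7), a distance of √(2.6² + 1.5²) ≈ 3.0.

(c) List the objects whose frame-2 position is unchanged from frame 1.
the red hexagon, the green triangle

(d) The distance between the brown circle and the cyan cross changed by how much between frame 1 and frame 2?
-1.5

Distance in frame 1: 6.9. Distance in frame 2: 5.4.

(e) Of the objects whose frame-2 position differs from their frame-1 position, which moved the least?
the cyan star

(moved 1.2)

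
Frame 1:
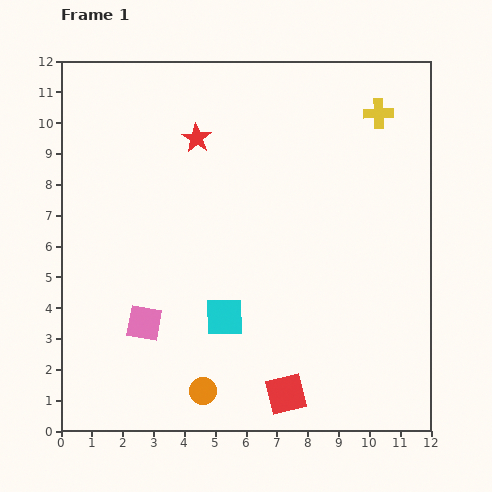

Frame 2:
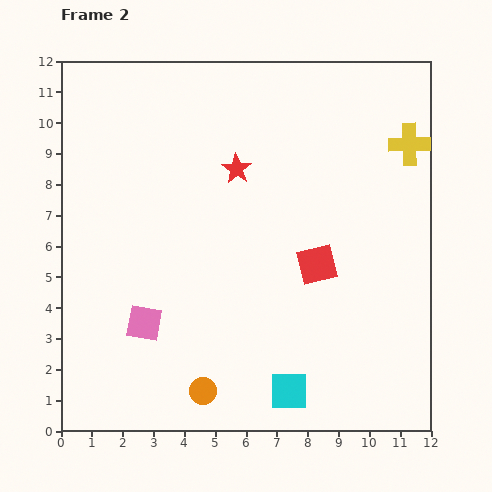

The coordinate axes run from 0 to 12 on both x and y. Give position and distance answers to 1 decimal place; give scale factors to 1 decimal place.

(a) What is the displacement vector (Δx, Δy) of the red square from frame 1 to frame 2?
(1.0, 4.2)

The red square was at (7.3, 1.2) in frame 1 and (8.3, 5.4) in frame 2.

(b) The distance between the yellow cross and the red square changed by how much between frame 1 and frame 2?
-4.7

Distance in frame 1: 9.6. Distance in frame 2: 4.9.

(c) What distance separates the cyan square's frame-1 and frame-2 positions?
3.2

The cyan square moved from (5.3, 3.7) to (7.4, 1.3), a distance of √(2.1² + 2.4²) ≈ 3.2.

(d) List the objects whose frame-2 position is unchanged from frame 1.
the pink square, the orange circle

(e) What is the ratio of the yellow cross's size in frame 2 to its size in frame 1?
1.4×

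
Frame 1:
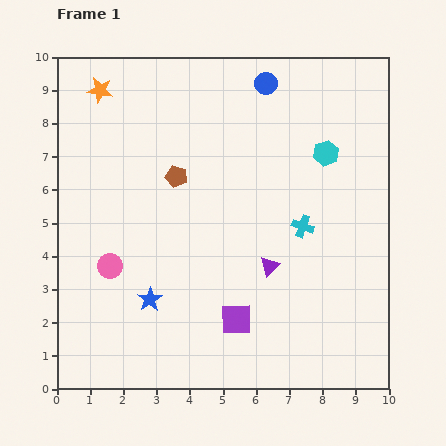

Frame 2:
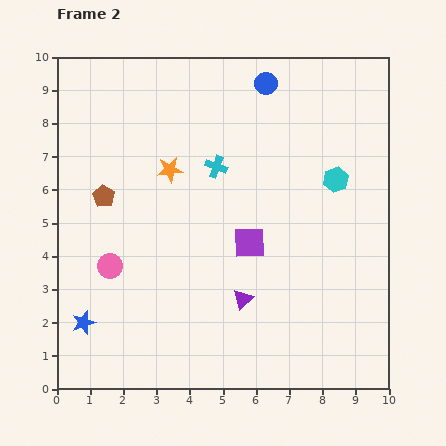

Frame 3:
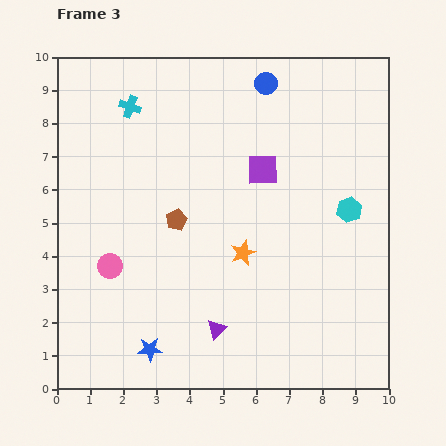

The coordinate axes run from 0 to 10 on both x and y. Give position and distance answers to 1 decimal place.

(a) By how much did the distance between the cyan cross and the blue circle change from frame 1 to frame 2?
-1.5

Distance in frame 1: 4.4. Distance in frame 2: 2.9.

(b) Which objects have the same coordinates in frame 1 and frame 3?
the blue circle, the pink circle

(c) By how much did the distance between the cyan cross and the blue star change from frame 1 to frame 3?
+2.2

Distance in frame 1: 5.1. Distance in frame 3: 7.3.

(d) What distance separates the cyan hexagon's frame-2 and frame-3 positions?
1.0

The cyan hexagon moved from (8.4, 6.3) to (8.8, 5.4), a distance of √(0.4² + 0.9²) ≈ 1.0.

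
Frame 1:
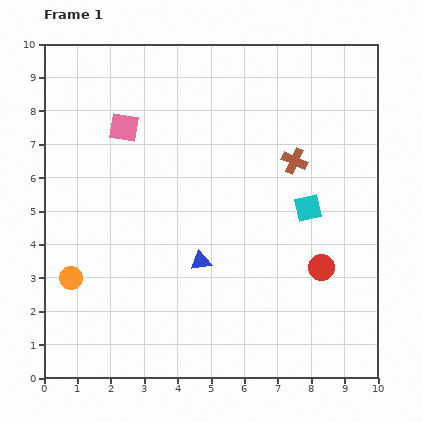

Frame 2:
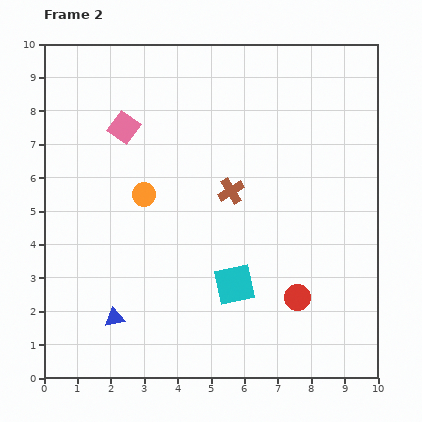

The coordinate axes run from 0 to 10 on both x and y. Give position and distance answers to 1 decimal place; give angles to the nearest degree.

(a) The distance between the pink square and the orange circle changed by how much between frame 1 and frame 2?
-2.7

Distance in frame 1: 4.8. Distance in frame 2: 2.1.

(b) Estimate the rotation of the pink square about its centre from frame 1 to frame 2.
27° clockwise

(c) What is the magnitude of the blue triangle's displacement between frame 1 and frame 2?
3.1

The blue triangle moved from (4.7, 3.5) to (2.1, 1.8), a distance of √(2.6² + 1.7²) ≈ 3.1.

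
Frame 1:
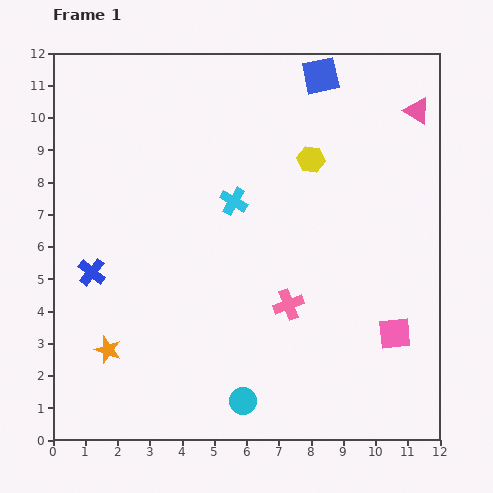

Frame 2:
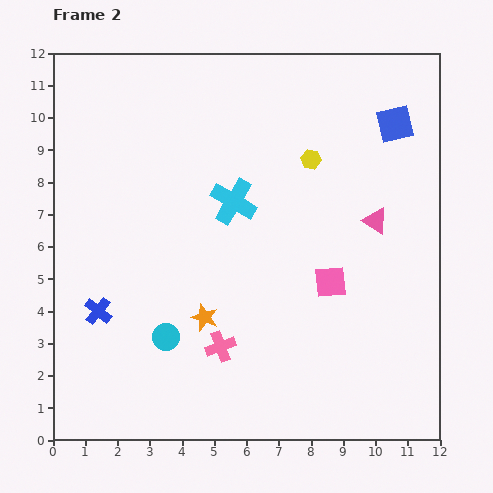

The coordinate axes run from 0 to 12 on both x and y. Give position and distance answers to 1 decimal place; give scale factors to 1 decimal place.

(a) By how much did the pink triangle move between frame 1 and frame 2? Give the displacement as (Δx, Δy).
(-1.3, -3.4)

The pink triangle was at (11.3, 10.2) in frame 1 and (10.0, 6.8) in frame 2.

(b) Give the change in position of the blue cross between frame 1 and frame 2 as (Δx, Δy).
(0.2, -1.2)

The blue cross was at (1.2, 5.2) in frame 1 and (1.4, 4.0) in frame 2.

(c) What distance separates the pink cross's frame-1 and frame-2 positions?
2.5

The pink cross moved from (7.3, 4.2) to (5.2, 2.9), a distance of √(2.1² + 1.3²) ≈ 2.5.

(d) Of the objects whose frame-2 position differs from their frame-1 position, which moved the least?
the blue cross

(moved 1.2)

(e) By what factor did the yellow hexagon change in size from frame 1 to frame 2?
0.7×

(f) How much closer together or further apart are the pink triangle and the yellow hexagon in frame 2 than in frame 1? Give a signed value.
-0.8

Distance in frame 1: 3.6. Distance in frame 2: 2.8.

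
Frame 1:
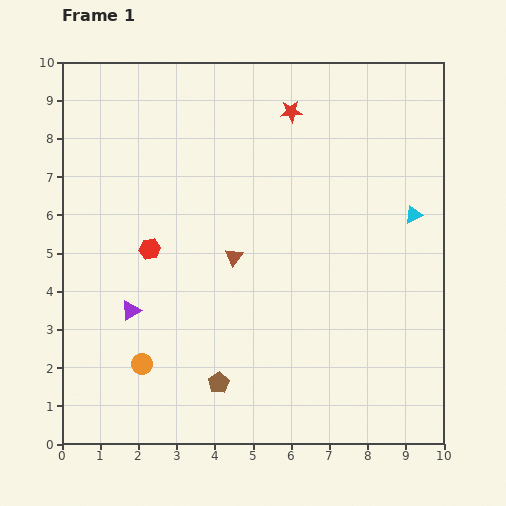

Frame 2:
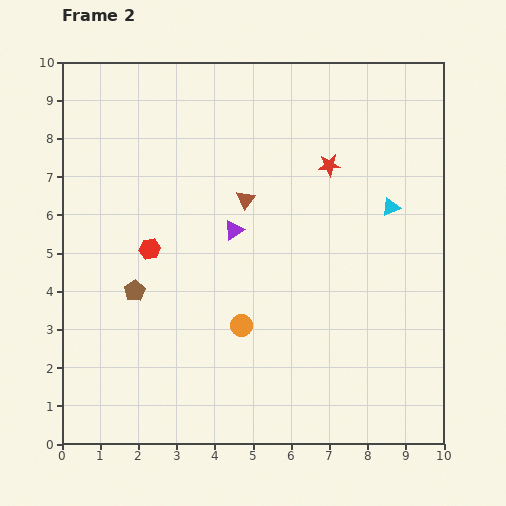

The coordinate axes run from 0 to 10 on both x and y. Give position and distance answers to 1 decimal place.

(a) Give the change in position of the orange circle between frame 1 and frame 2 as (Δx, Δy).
(2.6, 1.0)

The orange circle was at (2.1, 2.1) in frame 1 and (4.7, 3.1) in frame 2.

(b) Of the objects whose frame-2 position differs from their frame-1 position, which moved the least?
the cyan triangle

(moved 0.6)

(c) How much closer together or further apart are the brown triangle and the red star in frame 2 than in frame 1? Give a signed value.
-1.7

Distance in frame 1: 4.1. Distance in frame 2: 2.4.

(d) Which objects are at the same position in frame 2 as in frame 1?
the red hexagon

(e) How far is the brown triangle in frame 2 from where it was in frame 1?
1.5

The brown triangle moved from (4.5, 4.9) to (4.8, 6.4), a distance of √(0.3² + 1.5²) ≈ 1.5.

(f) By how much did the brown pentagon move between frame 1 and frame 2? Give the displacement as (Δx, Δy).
(-2.2, 2.4)

The brown pentagon was at (4.1, 1.6) in frame 1 and (1.9, 4.0) in frame 2.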